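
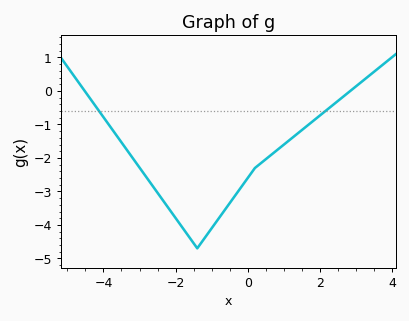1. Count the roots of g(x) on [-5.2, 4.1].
2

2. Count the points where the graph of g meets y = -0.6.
2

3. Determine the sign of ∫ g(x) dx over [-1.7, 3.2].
negative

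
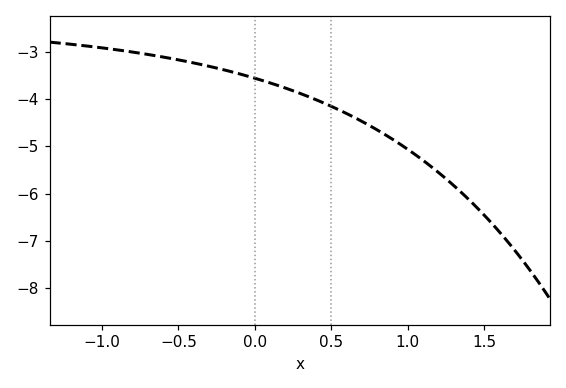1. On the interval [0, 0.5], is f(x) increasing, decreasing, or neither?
decreasing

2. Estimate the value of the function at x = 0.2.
-3.8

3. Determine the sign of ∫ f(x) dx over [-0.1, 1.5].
negative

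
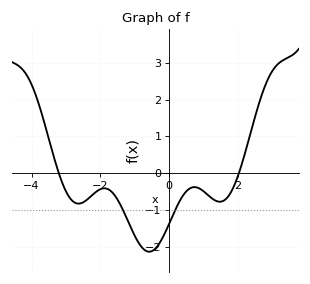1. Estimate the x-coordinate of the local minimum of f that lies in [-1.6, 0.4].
-0.6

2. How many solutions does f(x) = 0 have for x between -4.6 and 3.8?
2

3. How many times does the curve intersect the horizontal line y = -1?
2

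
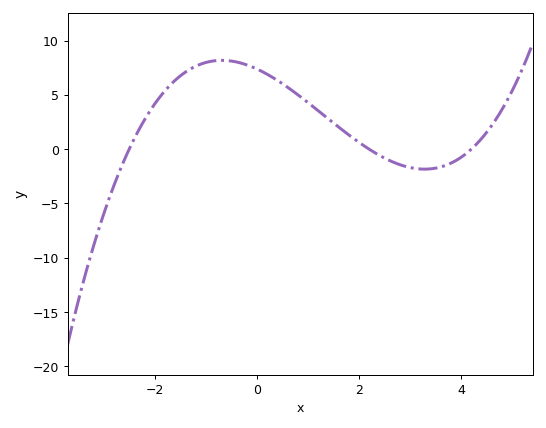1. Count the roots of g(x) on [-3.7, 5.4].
3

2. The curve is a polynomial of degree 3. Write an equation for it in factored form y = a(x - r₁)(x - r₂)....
y = 0.32(x + 2.5)(x - 2.2)(x - 4.2)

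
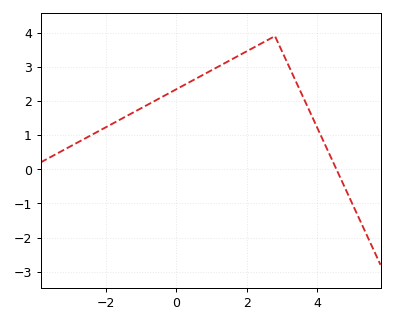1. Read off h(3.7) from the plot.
1.9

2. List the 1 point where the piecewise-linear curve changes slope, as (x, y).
(2.8, 3.9)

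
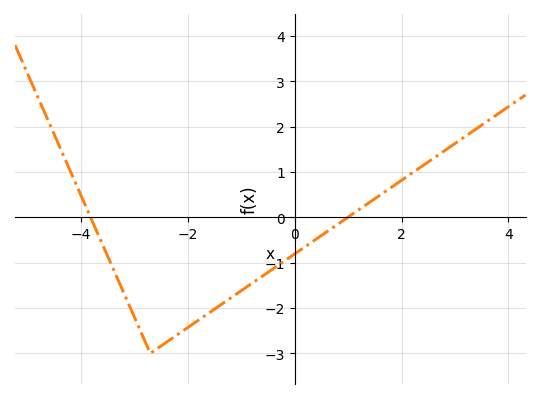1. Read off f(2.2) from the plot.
1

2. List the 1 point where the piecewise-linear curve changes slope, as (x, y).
(-2.7, -3)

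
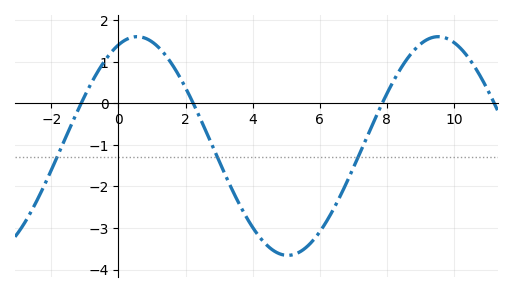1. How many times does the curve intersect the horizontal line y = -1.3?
3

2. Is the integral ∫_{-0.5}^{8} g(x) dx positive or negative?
negative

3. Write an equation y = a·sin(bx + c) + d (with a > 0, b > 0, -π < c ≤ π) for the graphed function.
y = 2.63sin(0.7x + 1.18) - 1.03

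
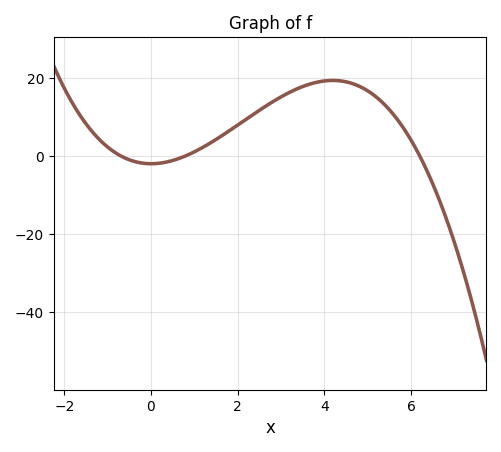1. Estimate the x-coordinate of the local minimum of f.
0.005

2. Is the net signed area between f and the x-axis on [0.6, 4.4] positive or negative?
positive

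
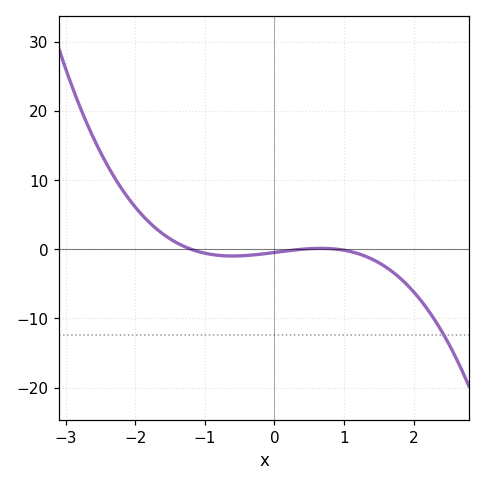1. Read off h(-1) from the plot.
-1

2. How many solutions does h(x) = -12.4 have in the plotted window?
1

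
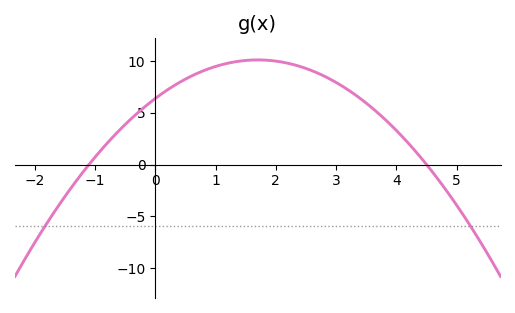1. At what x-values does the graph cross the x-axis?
-1.2, 4.4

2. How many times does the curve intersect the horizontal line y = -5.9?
2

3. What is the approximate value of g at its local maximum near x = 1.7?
10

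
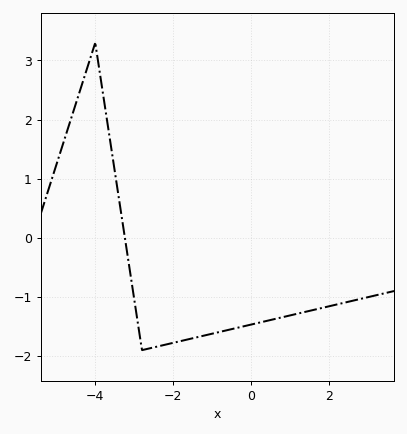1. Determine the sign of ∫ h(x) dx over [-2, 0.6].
negative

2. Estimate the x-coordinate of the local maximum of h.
-4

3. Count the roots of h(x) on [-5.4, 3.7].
1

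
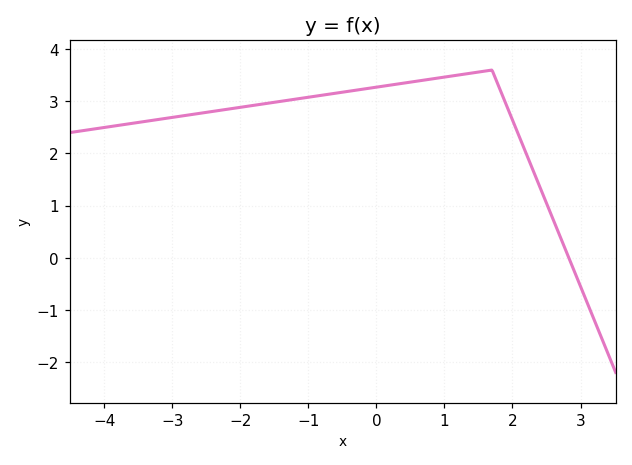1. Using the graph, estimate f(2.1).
2.32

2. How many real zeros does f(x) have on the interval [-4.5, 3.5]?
1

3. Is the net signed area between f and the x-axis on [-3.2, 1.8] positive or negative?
positive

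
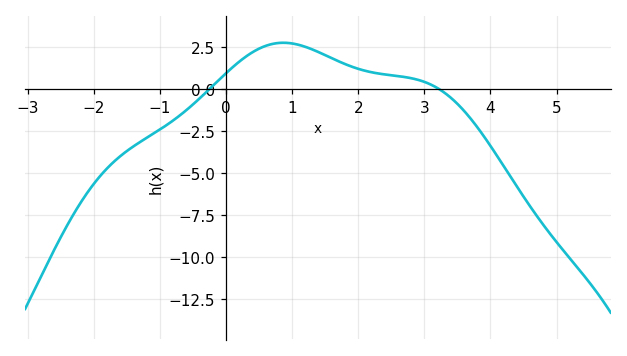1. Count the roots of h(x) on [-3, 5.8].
2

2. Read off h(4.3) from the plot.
-5.19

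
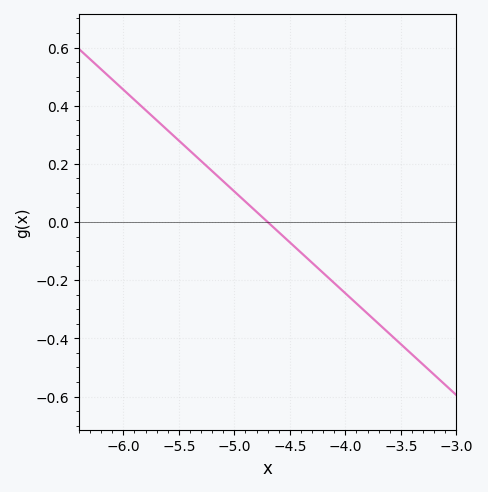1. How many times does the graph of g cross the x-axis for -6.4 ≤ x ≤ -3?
1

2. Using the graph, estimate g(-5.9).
0.42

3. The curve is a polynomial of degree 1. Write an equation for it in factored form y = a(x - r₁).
y = -0.35(x + 4.7)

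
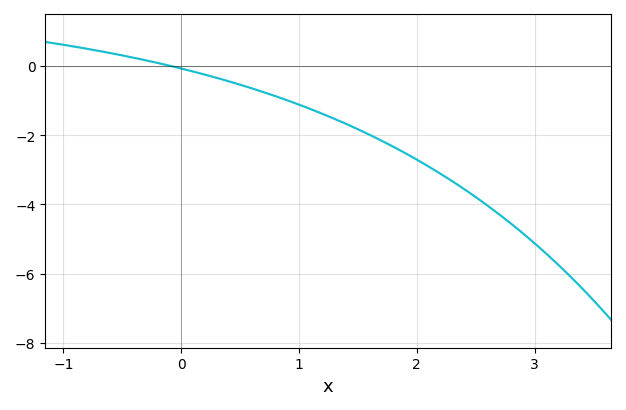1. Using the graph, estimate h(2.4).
-3.6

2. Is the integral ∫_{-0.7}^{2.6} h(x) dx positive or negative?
negative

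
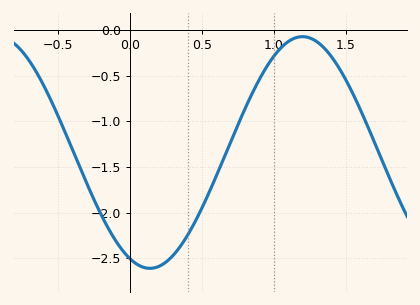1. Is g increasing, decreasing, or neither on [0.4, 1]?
increasing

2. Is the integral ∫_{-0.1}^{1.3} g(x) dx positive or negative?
negative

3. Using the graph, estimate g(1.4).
-0.286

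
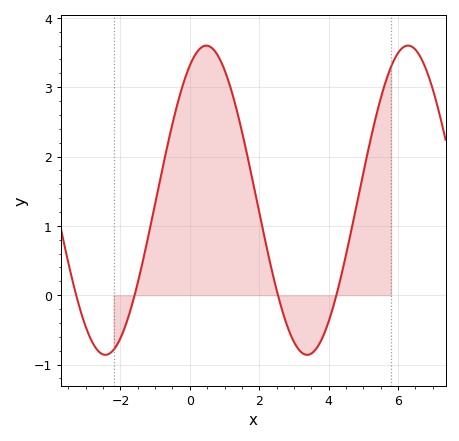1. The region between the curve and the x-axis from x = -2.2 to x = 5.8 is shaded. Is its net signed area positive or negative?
positive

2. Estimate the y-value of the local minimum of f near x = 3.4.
-0.86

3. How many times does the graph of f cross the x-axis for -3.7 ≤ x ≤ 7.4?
4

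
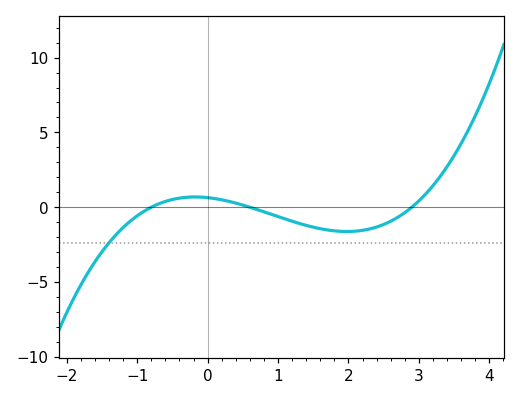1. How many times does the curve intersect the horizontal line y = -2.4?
1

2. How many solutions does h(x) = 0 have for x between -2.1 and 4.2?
3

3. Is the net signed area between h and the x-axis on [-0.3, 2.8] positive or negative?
negative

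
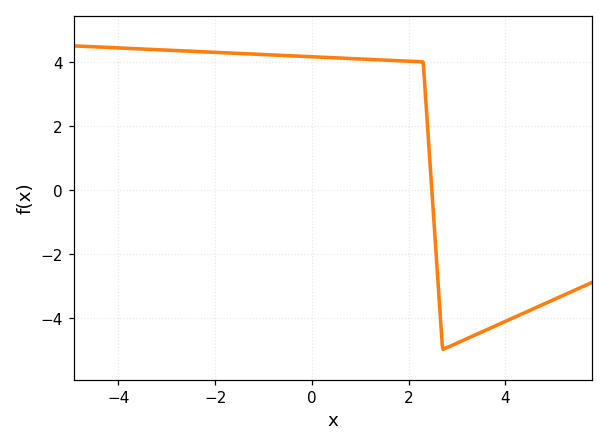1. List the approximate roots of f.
2.48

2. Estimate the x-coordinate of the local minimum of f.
2.7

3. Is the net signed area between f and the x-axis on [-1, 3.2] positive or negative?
positive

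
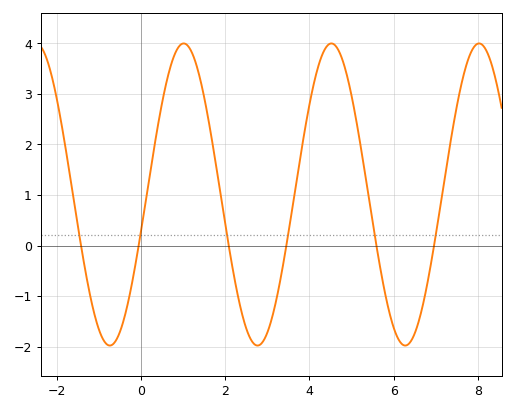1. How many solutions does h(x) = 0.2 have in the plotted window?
6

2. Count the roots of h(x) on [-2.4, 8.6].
6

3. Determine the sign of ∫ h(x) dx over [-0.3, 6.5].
positive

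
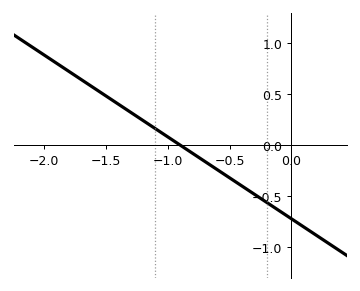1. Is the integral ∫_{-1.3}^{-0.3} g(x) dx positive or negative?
negative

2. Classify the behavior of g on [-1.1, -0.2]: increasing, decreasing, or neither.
decreasing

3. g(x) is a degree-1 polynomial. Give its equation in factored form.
y = -0.8(x + 0.9)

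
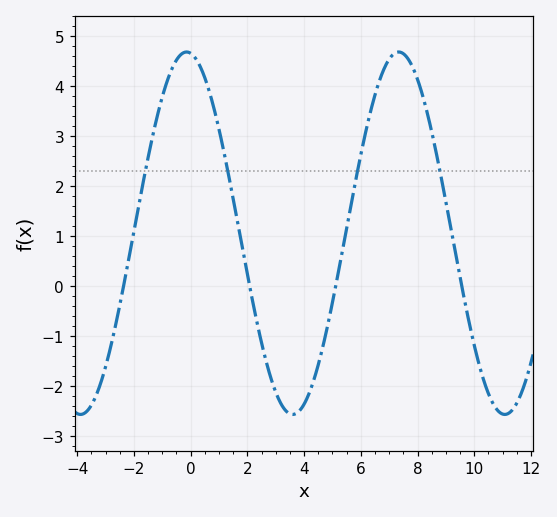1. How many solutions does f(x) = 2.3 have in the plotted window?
4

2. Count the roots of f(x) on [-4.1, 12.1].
4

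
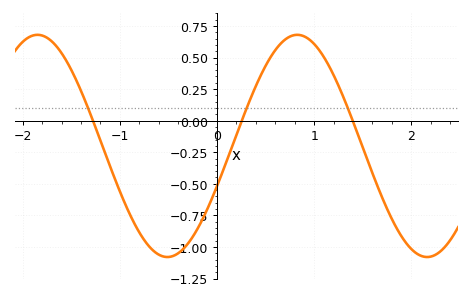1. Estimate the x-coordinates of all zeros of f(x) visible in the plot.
-1.28, 0.255, 1.4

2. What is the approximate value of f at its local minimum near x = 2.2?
-1.08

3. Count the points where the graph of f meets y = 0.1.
3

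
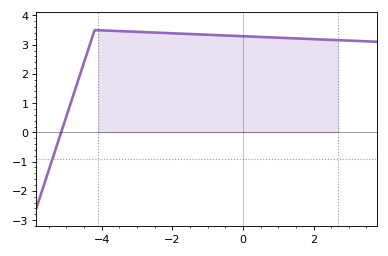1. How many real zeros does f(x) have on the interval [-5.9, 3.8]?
1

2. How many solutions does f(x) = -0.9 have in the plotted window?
1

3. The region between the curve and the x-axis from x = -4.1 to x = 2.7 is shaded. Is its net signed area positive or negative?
positive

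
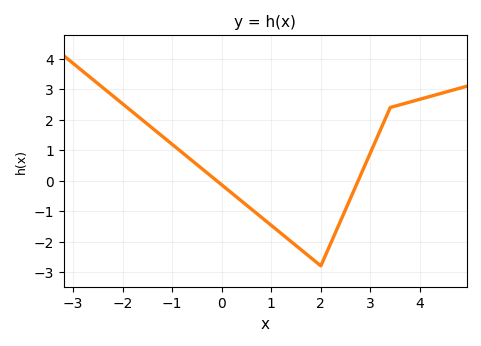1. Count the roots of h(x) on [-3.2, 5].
2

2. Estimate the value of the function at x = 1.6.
-2.3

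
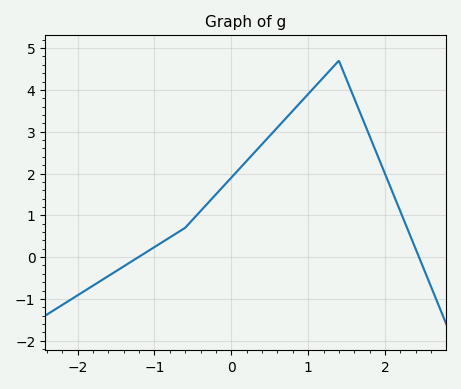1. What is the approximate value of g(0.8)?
3.5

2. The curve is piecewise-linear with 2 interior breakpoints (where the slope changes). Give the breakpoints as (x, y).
(-0.6, 0.7); (1.4, 4.7)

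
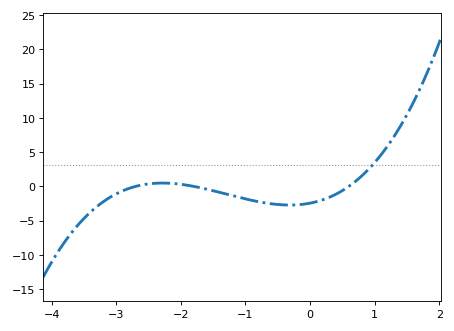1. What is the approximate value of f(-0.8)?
-2.23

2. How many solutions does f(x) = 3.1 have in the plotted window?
1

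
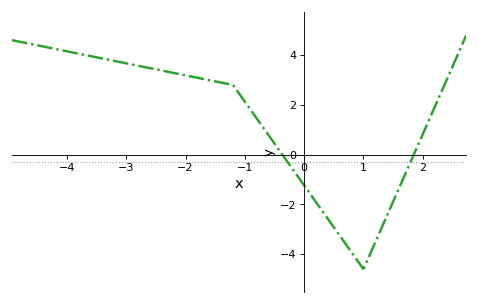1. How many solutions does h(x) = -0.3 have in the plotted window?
2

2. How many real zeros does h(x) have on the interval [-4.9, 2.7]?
2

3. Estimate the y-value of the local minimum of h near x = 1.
-4.6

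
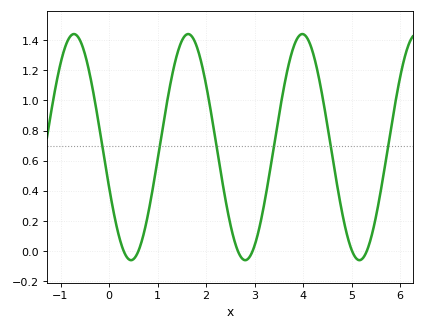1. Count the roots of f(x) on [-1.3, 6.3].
6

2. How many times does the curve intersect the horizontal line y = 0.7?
6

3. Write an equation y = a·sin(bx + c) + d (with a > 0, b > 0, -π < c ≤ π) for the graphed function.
y = 0.75sin(2.67x - 2.78) + 0.69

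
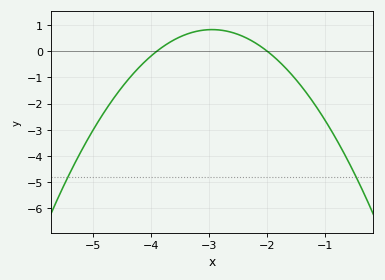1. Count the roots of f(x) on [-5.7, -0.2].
2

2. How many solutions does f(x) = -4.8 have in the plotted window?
2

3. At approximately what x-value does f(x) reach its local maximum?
-2.9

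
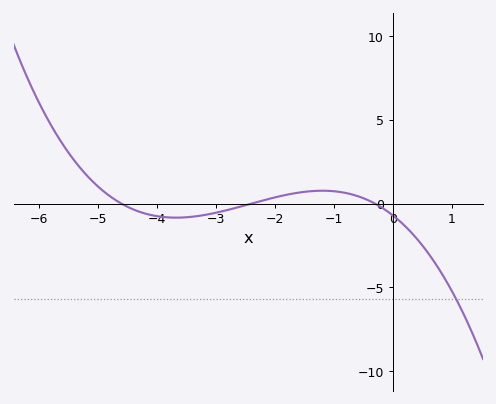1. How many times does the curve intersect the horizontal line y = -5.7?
1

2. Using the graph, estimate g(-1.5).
0.5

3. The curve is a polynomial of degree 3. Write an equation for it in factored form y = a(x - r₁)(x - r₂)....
y = -0.21(x + 4.6)(x + 2.4)(x + 0.3)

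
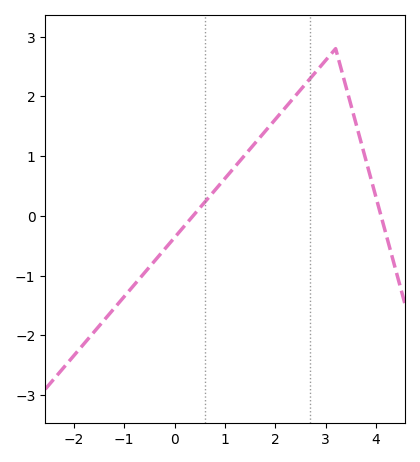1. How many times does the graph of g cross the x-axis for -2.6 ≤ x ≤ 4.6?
2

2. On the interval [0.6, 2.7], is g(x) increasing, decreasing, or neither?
increasing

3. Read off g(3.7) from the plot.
1.2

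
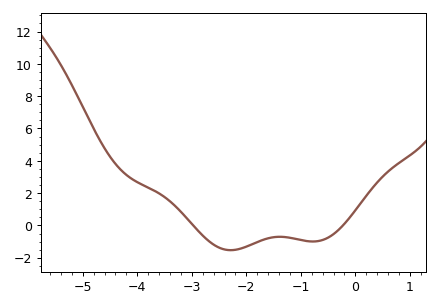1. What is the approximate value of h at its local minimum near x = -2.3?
-1.6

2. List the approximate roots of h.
-3, -0.2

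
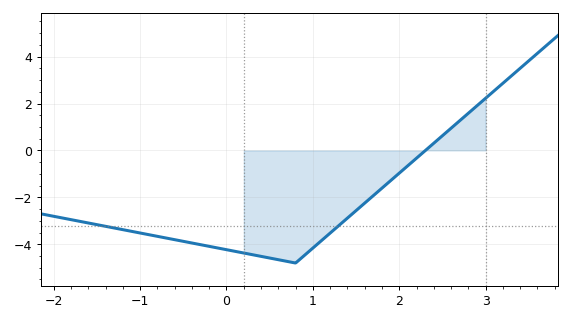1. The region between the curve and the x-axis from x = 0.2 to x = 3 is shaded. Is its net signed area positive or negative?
negative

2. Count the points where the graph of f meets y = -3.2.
2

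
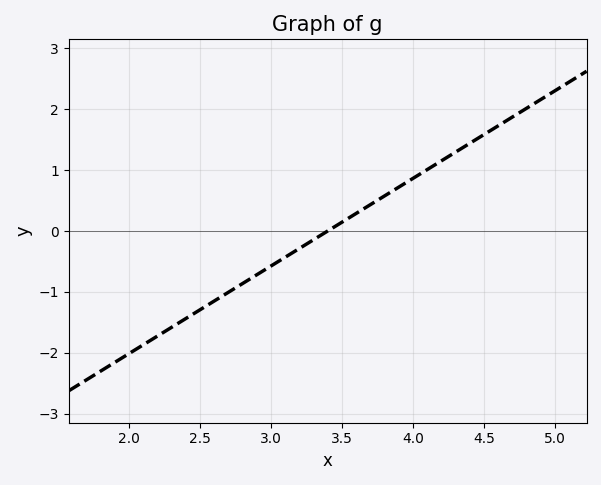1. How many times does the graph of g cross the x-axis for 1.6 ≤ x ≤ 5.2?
1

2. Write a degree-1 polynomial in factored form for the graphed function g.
y = 1.44(x - 3.4)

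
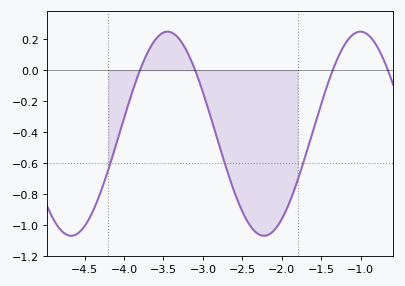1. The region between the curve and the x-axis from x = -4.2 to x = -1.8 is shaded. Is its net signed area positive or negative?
negative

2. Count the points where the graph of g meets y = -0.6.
3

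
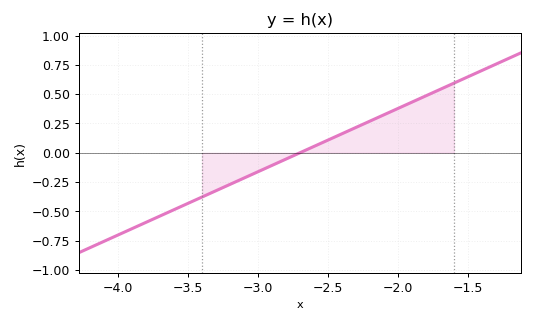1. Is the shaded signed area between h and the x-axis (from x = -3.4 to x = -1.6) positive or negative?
positive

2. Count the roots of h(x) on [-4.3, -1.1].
1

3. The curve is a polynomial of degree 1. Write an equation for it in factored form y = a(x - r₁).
y = 0.54(x + 2.7)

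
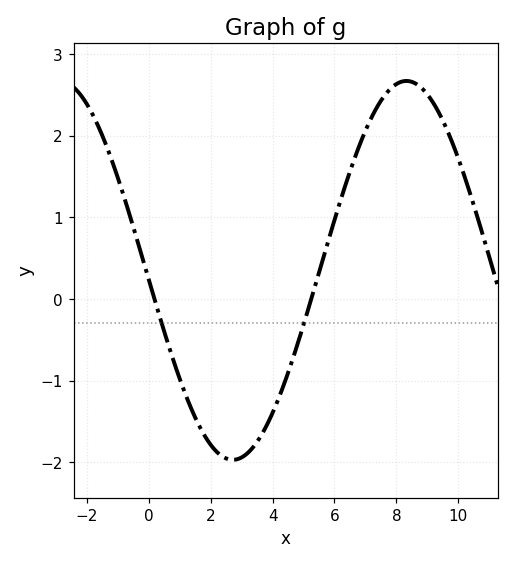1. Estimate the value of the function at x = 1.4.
-1.37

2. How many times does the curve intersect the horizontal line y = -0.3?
2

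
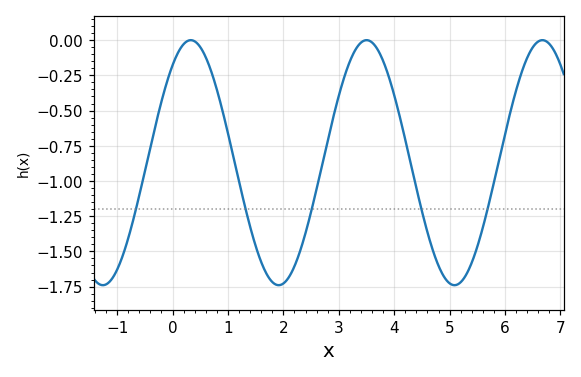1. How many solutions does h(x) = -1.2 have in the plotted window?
5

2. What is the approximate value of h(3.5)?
0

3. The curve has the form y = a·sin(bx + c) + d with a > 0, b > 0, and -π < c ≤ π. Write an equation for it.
y = 0.87sin(2x + 0.92) - 0.87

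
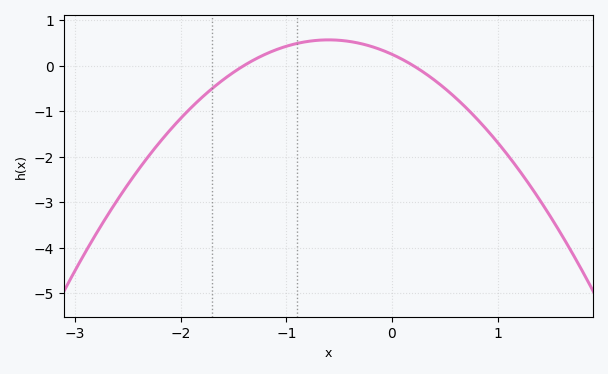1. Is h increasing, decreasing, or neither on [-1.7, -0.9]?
increasing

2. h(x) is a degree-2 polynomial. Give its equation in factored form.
y = -0.88(x + 1.4)(x - 0.2)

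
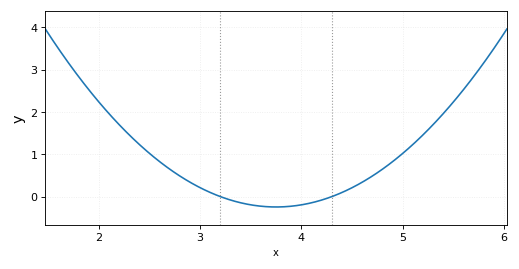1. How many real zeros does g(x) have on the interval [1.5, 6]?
2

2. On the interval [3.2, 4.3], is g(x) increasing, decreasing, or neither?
neither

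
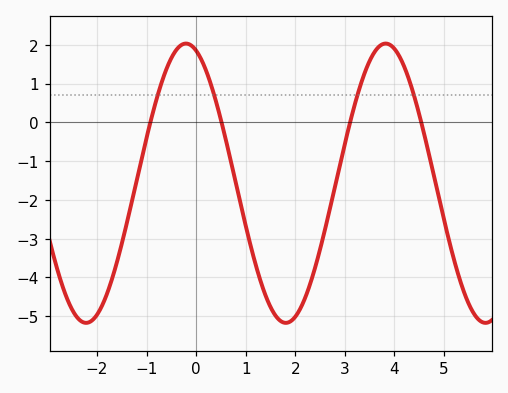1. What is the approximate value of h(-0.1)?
1.98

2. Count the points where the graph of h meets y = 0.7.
4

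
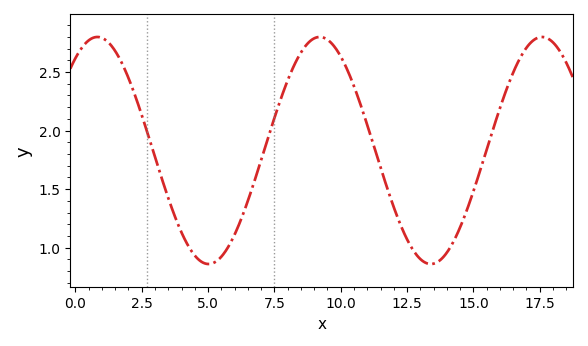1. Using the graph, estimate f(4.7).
0.887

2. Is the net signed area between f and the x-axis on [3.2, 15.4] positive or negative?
positive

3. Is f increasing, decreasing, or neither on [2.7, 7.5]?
neither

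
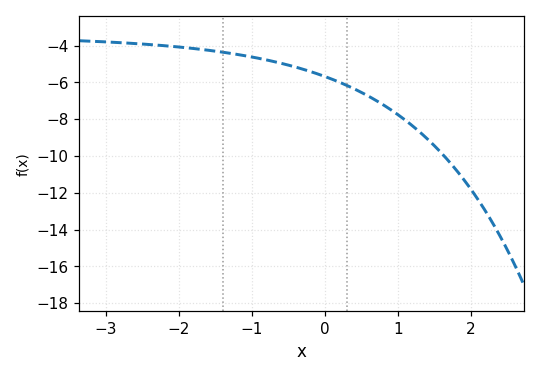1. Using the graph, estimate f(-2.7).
-3.8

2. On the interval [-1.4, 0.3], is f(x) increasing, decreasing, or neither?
decreasing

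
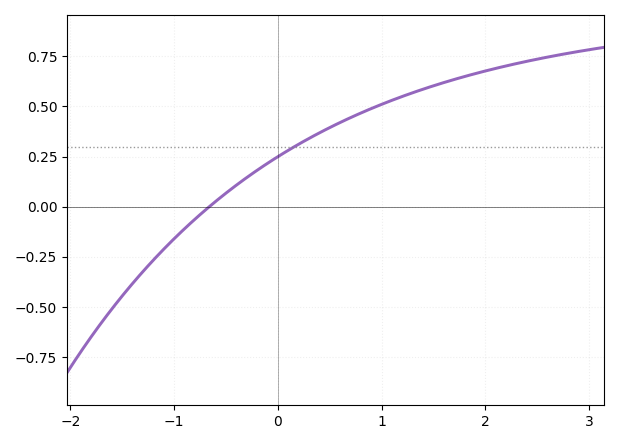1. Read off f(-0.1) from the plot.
0.217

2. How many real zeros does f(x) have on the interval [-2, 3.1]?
1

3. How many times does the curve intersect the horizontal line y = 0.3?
1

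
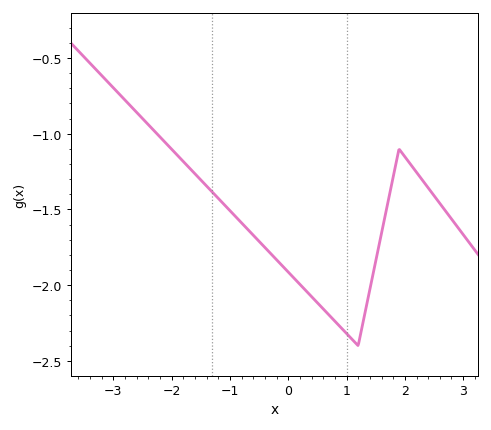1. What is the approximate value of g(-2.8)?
-0.8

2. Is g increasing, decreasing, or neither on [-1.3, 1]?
decreasing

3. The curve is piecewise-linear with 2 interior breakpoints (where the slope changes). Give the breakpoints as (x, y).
(1.2, -2.4); (1.9, -1.1)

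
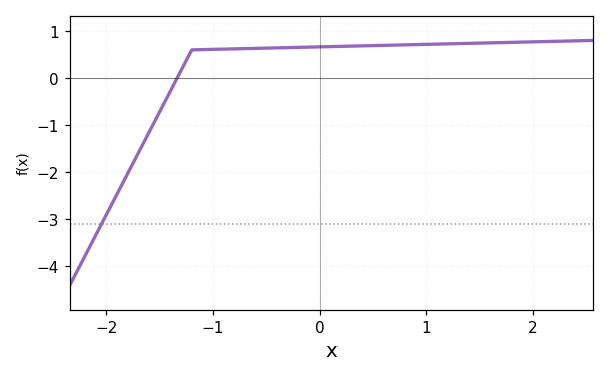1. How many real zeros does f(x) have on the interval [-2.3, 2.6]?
1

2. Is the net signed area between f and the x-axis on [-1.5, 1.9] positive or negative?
positive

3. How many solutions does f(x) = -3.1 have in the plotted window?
1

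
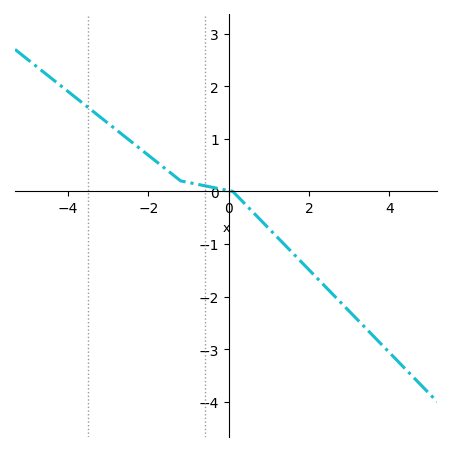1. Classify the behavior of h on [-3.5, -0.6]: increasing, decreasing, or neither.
decreasing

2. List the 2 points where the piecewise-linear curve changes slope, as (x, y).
(-1.2, 0.2); (0.1, 0)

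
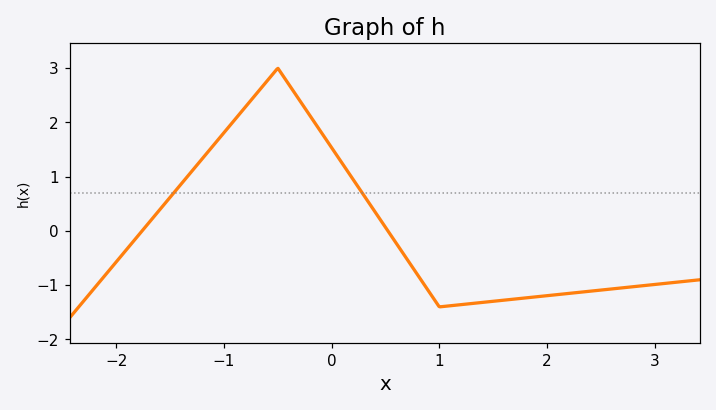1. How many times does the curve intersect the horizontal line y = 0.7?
2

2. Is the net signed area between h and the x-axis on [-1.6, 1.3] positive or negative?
positive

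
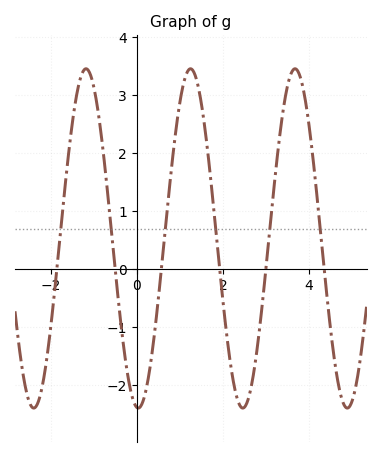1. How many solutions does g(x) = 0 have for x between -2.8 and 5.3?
6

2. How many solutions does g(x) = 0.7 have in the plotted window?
6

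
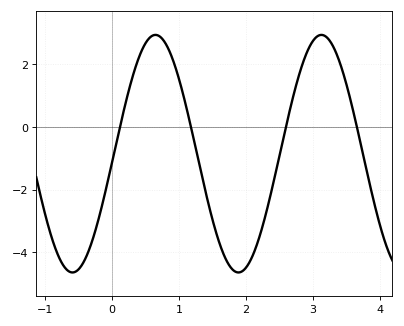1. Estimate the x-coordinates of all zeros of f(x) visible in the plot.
0.1, 1.2, 2.6, 3.7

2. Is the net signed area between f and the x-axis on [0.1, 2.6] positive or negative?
negative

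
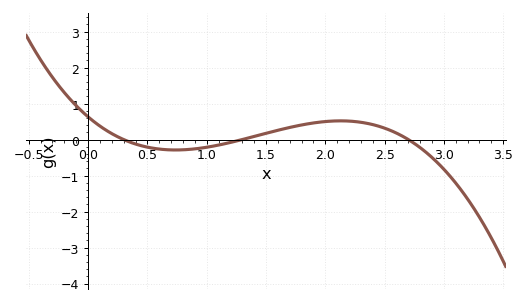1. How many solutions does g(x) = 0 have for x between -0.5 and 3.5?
3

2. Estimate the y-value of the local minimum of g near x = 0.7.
-0.3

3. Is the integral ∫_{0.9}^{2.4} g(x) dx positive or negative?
positive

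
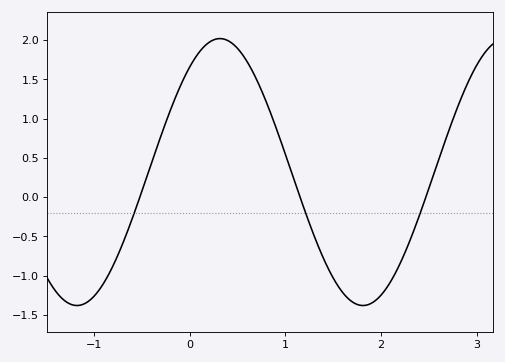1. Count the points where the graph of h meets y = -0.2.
3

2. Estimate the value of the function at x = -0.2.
1.1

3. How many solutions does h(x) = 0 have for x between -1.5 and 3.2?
3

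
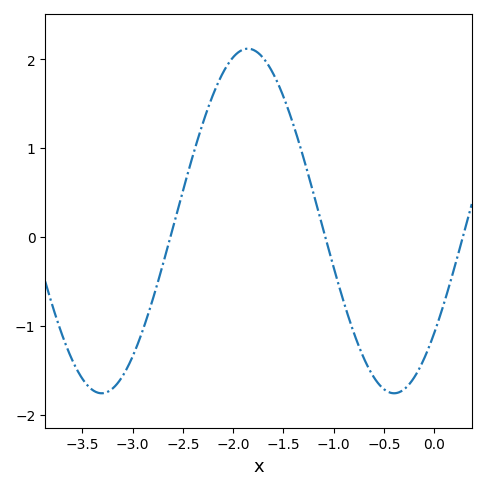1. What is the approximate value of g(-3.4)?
-1.7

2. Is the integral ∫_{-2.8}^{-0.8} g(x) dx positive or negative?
positive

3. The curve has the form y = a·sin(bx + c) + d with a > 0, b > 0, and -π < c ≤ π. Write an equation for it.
y = 1.94sin(2.2x - 0.71) + 0.18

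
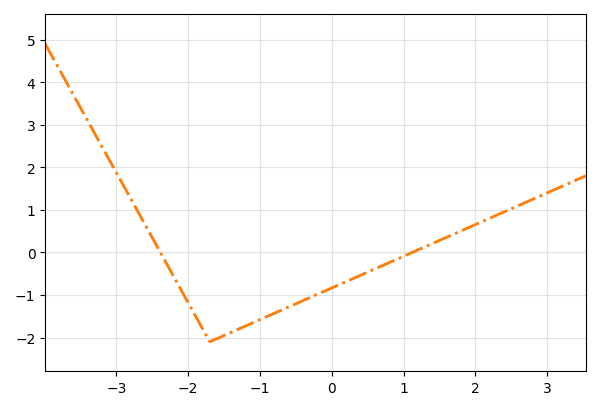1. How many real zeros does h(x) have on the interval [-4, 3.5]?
2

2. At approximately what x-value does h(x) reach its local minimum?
-1.7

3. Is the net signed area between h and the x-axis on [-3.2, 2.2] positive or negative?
negative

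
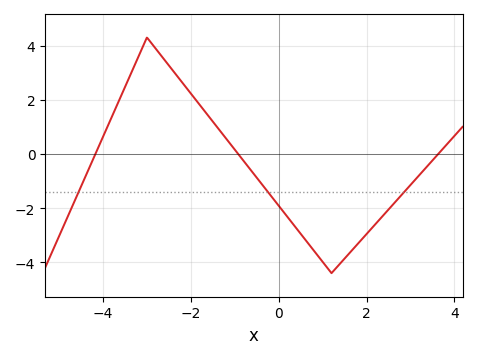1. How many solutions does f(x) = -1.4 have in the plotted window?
3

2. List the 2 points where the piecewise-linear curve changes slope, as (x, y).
(-3, 4.3); (1.2, -4.4)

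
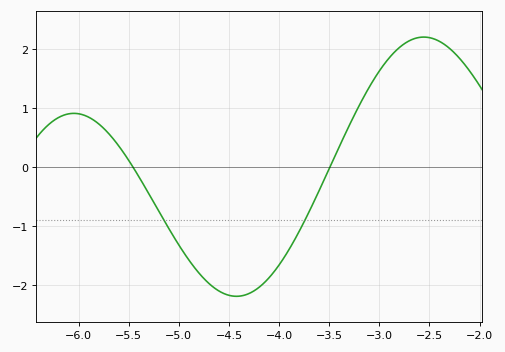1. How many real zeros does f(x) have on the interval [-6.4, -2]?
2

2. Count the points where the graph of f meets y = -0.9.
2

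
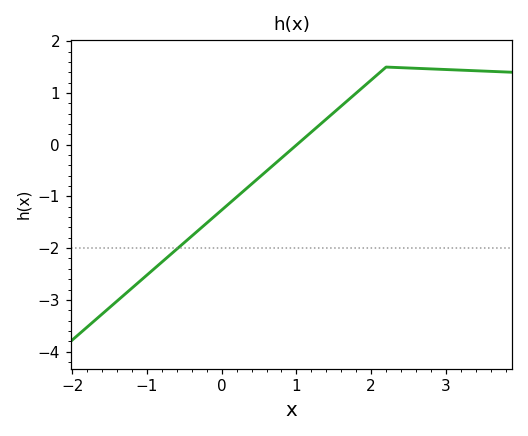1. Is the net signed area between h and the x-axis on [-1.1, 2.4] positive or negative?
negative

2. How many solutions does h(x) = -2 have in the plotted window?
1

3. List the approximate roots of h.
1.01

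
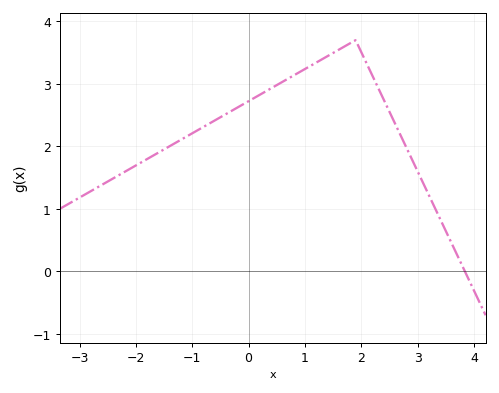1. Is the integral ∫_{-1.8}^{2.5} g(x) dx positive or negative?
positive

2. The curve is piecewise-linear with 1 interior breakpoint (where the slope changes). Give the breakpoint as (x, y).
(1.9, 3.7)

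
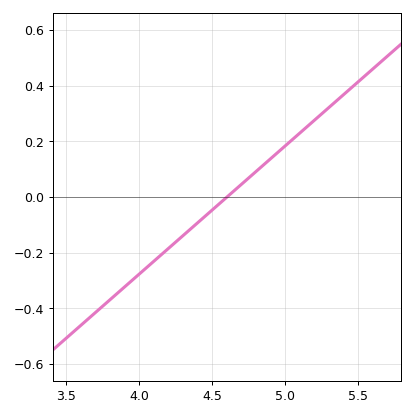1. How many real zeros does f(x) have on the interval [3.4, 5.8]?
1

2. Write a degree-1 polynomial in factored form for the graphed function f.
y = 0.46(x - 4.6)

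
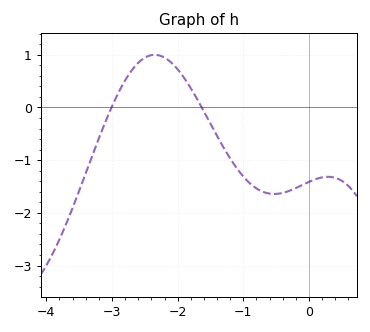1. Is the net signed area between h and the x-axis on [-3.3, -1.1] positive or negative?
positive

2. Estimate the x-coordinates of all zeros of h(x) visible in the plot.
-3.01, -1.63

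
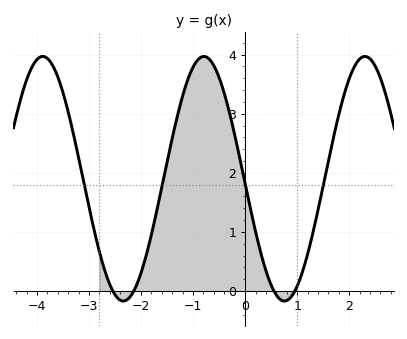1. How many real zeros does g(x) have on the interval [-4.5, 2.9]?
4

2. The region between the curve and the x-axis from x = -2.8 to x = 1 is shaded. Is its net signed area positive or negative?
positive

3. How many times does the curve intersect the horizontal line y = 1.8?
4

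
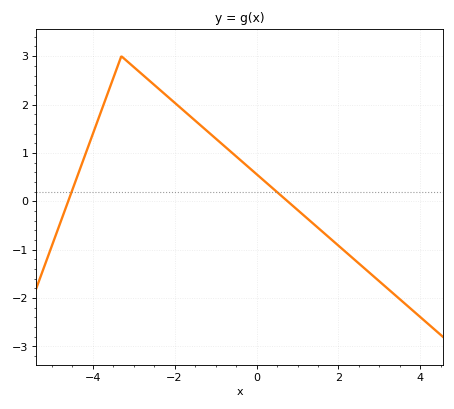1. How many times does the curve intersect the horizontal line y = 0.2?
2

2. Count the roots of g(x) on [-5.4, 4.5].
2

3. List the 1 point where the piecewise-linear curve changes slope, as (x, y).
(-3.3, 3)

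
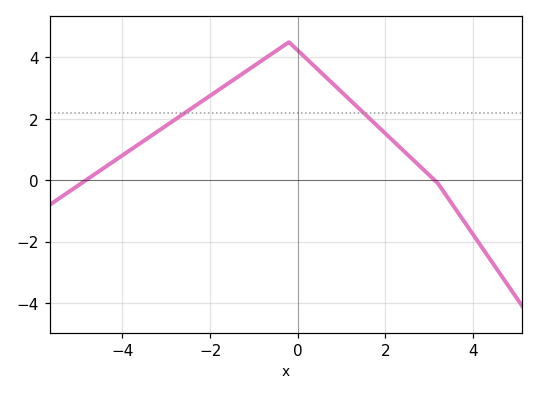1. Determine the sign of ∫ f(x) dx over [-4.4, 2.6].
positive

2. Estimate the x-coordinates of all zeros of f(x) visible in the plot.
-4.84, 3.13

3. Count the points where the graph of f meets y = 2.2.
2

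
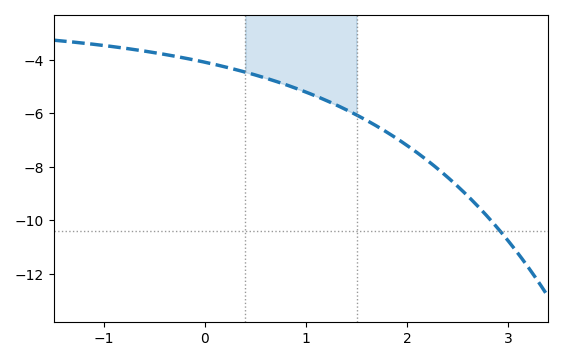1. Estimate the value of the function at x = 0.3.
-4.4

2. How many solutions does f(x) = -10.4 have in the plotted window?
1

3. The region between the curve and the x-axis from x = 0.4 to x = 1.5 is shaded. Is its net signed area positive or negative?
negative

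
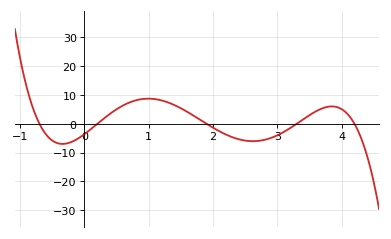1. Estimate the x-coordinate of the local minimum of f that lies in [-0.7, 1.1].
-0.3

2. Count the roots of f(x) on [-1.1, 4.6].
5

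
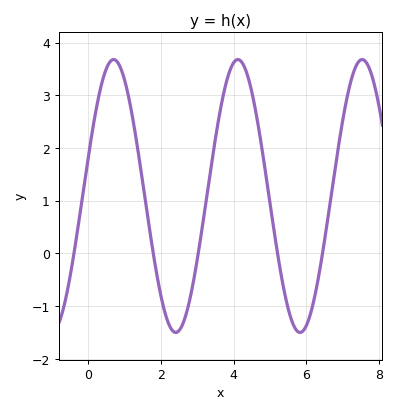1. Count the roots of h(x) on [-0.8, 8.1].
5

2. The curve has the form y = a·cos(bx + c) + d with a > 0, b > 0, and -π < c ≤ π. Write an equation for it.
y = 2.59cos(1.8x - 1.3) + 1.09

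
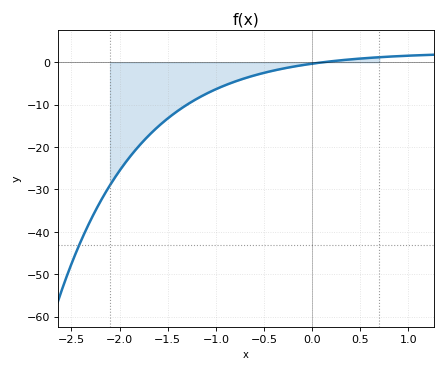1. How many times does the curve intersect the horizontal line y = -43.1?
1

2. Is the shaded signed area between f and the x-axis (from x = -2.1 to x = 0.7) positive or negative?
negative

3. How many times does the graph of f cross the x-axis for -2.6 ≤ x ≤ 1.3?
1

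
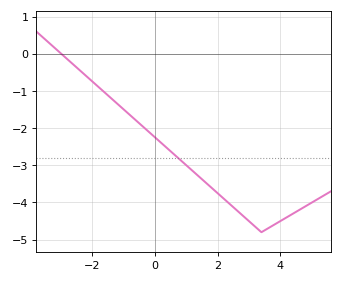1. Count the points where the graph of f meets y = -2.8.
1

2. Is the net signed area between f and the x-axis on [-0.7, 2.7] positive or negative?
negative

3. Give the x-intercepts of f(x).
-2.98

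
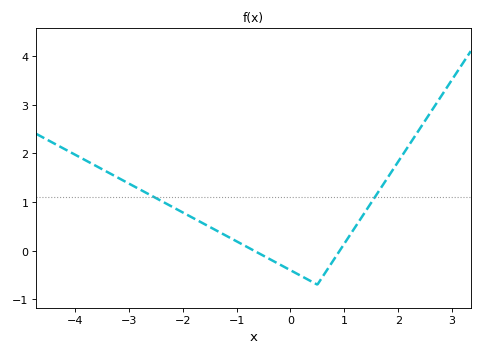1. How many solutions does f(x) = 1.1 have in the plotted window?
2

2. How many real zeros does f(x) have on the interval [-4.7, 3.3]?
2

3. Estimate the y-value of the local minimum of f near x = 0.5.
-0.7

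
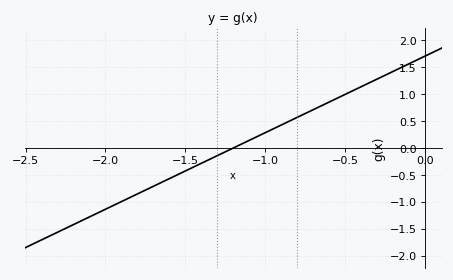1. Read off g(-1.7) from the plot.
-0.71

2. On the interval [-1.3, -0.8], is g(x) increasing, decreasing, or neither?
increasing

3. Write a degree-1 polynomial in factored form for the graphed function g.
y = 1.42(x + 1.2)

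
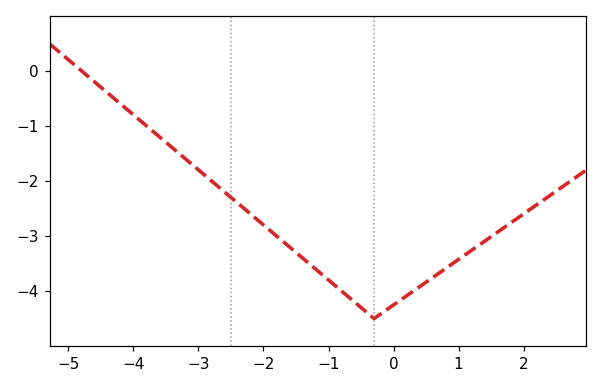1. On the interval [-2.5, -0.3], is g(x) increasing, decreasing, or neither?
decreasing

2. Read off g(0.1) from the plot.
-4.17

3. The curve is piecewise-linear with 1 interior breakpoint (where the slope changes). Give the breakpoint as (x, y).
(-0.3, -4.5)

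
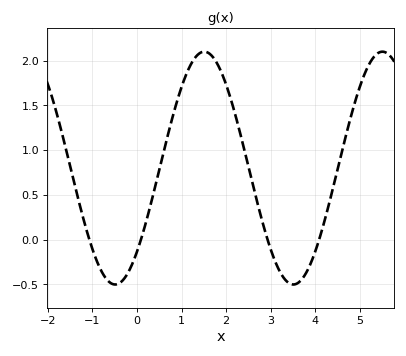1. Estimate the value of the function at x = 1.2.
1.95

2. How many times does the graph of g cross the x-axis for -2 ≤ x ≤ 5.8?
4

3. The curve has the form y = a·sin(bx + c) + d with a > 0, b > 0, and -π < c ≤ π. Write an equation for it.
y = 1.3sin(1.6x - 0.8) + 0.8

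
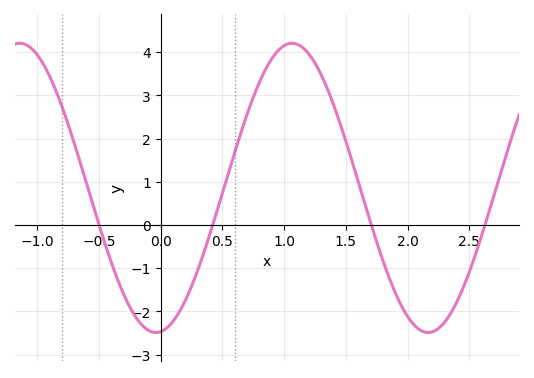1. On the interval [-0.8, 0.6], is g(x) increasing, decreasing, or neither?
neither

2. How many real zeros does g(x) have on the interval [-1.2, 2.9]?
4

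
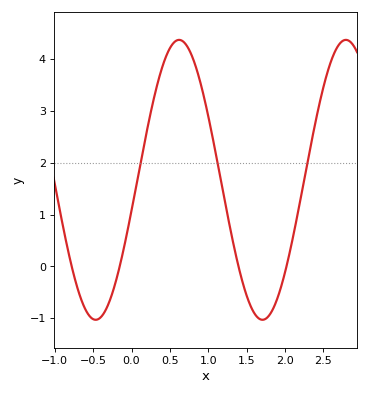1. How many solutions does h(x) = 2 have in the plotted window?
3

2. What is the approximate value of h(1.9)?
-0.622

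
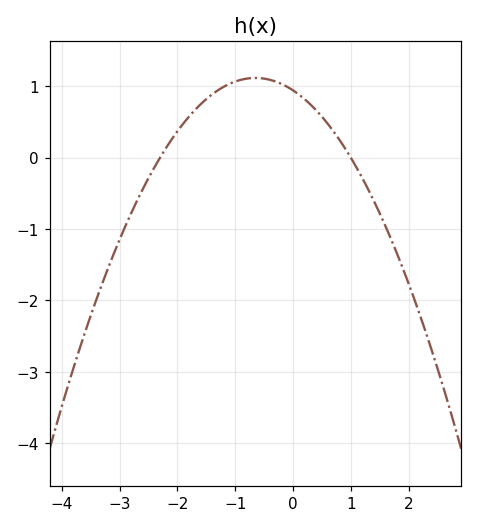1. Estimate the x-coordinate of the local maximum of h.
-0.6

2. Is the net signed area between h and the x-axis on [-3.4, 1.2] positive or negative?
positive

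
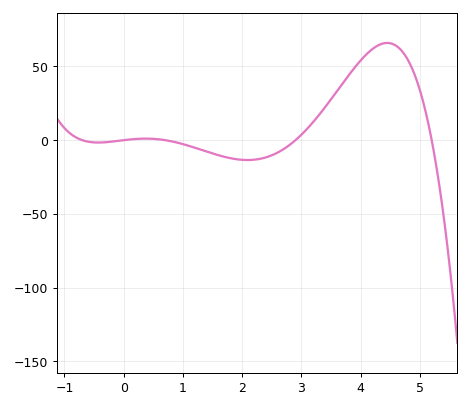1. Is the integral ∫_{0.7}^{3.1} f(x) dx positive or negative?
negative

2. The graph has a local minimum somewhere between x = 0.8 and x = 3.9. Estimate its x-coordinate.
2.1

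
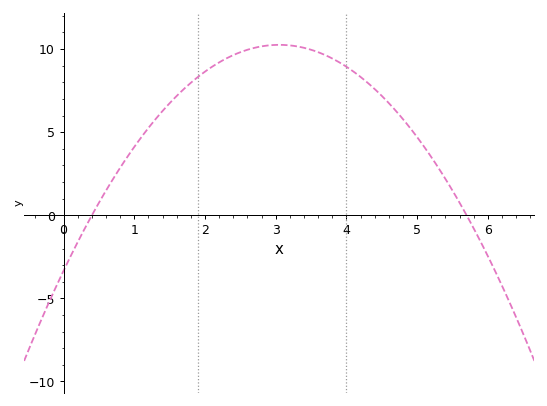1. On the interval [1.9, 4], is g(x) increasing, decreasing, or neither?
neither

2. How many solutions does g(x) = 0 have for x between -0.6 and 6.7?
2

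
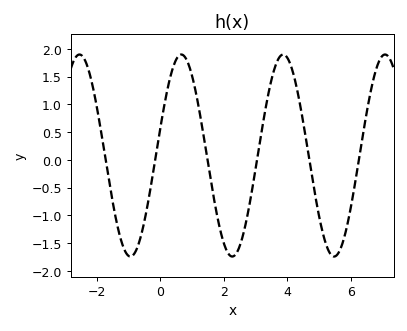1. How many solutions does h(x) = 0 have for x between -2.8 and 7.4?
6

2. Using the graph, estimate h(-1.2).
-1.5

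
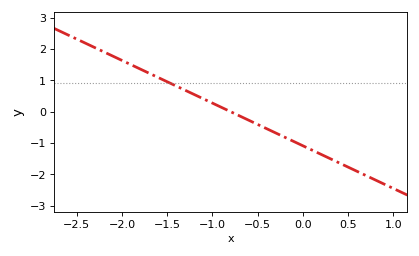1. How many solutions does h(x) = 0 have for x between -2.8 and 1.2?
1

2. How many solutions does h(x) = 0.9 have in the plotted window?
1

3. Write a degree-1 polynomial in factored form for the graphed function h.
y = -1.36(x + 0.8)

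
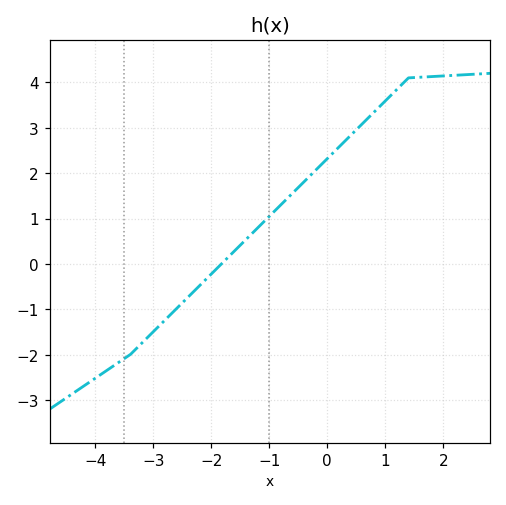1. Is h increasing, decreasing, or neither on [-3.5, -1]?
increasing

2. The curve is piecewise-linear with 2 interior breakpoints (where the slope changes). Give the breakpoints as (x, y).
(-3.4, -2); (1.4, 4.1)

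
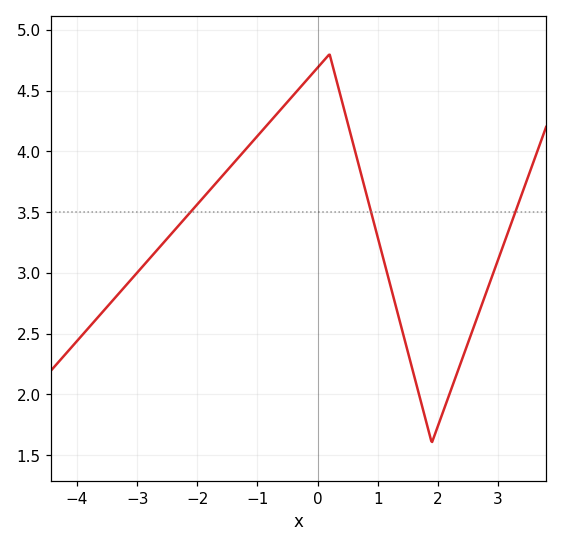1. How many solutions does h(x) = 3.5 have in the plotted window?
3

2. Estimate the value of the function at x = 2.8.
2.85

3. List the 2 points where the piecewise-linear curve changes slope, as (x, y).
(0.2, 4.8); (1.9, 1.6)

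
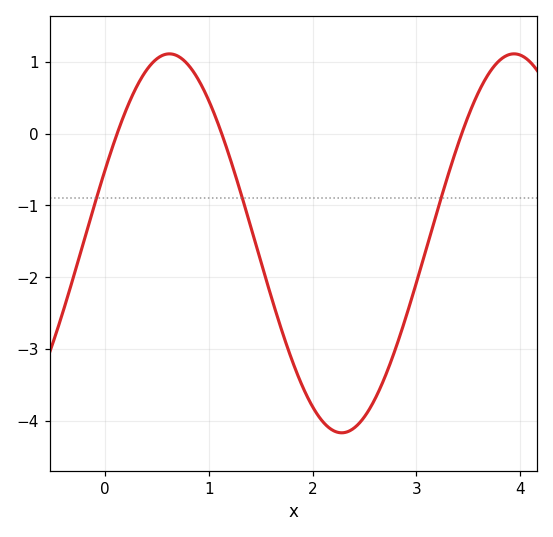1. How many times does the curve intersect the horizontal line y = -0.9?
3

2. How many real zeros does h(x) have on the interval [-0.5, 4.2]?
3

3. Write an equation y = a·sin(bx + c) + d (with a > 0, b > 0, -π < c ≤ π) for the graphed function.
y = 2.64sin(1.89x + 0.402) - 1.53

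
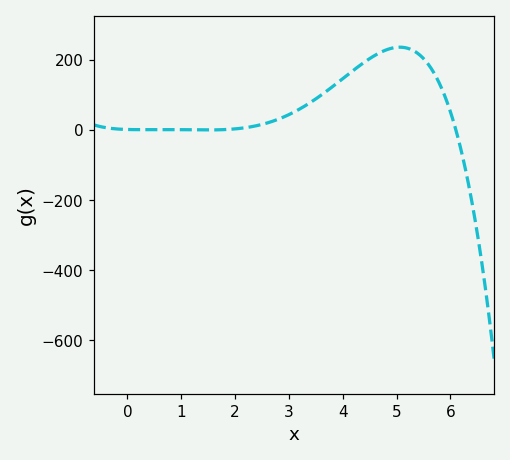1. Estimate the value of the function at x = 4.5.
200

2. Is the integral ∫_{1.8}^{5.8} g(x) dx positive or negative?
positive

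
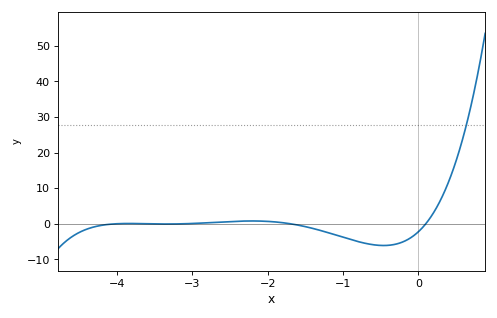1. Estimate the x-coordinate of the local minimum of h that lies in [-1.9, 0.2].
-0.5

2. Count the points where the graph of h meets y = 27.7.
1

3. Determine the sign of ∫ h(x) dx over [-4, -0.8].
negative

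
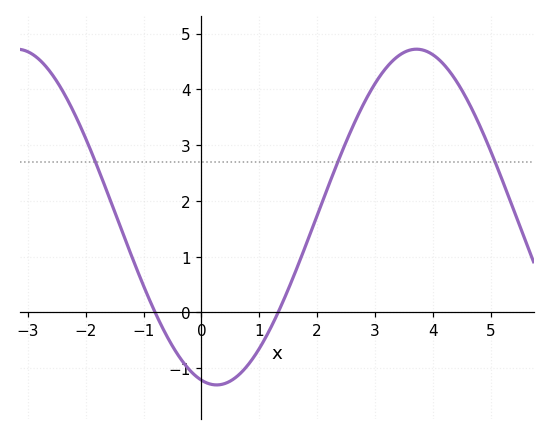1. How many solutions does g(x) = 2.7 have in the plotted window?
3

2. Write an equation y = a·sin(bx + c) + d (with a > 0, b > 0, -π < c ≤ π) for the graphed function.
y = 3.01sin(0.91x - 1.8) + 1.71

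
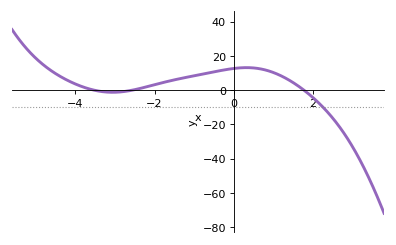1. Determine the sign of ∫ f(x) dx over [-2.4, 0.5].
positive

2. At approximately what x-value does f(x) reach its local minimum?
-3.06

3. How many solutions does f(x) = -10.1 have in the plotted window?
1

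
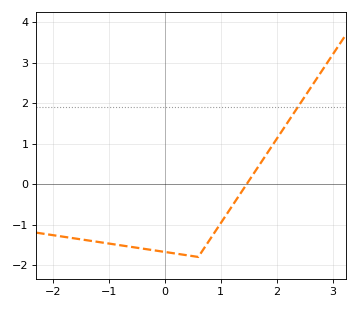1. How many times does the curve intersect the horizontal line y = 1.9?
1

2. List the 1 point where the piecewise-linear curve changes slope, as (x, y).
(0.6, -1.8)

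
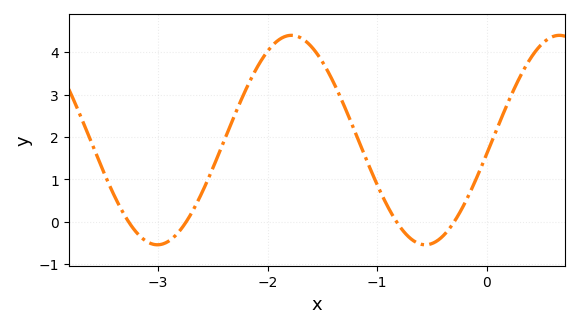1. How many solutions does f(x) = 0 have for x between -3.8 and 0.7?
4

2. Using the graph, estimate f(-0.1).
0.998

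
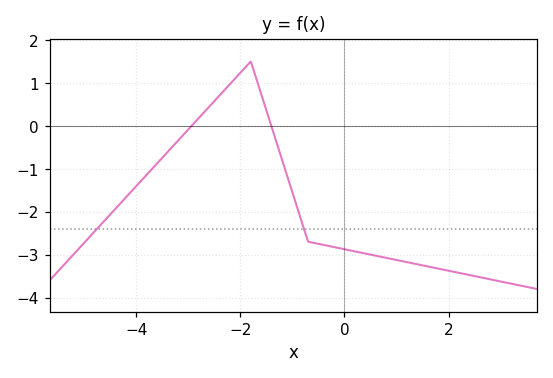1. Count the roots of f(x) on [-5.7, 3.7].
2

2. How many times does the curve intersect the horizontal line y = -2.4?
2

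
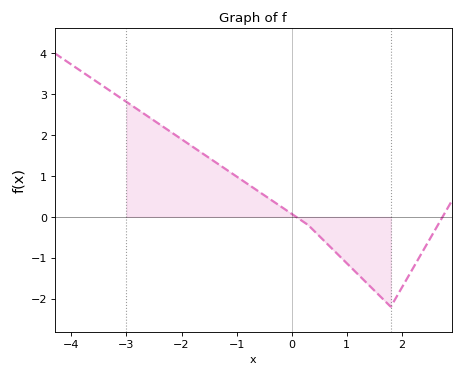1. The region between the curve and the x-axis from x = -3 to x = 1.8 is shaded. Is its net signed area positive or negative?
positive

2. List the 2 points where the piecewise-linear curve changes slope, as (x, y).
(0.3, -0.2); (1.8, -2.2)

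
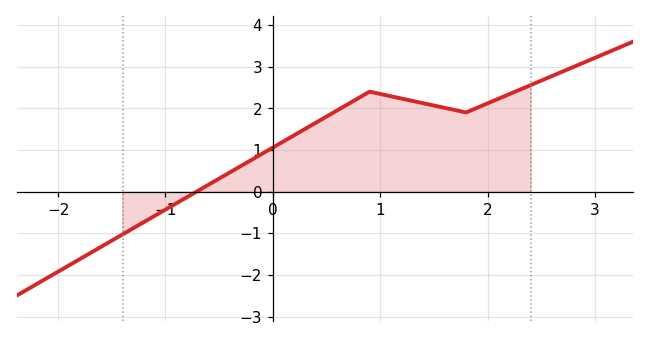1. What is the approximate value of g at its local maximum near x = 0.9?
2.4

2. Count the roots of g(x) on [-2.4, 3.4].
1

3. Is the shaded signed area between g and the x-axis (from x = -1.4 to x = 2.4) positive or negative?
positive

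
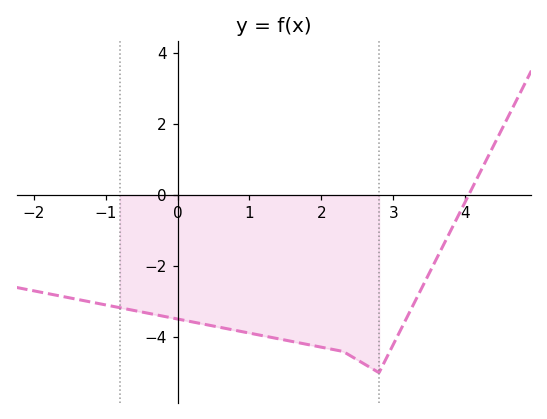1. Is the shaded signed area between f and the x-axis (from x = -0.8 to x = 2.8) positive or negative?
negative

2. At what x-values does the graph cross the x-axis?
4.05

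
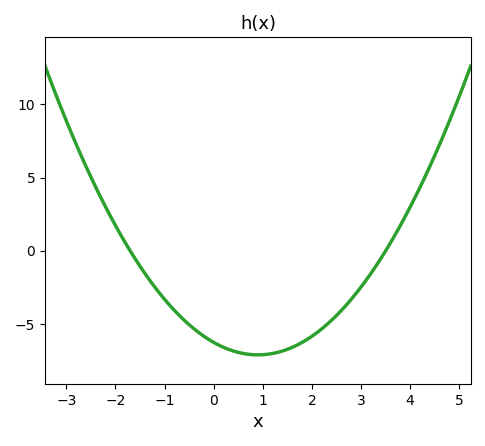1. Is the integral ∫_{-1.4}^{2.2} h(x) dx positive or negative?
negative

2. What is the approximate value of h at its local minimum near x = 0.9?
-7.1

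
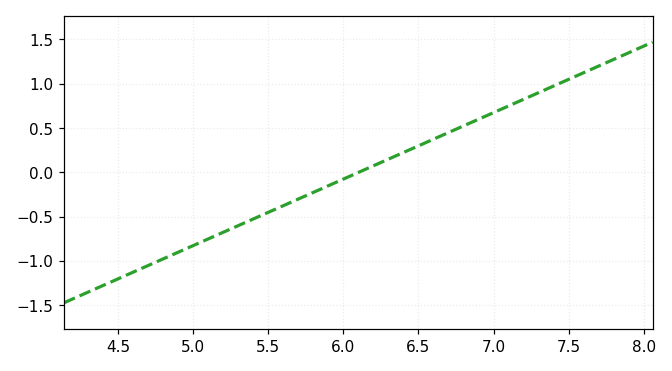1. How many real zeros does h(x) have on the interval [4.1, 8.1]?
1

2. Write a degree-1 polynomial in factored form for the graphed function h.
y = 0.75(x - 6.1)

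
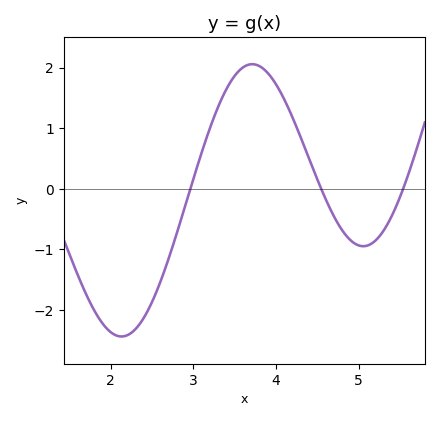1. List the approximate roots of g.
2.97, 4.55, 5.54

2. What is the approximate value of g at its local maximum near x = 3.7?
2.06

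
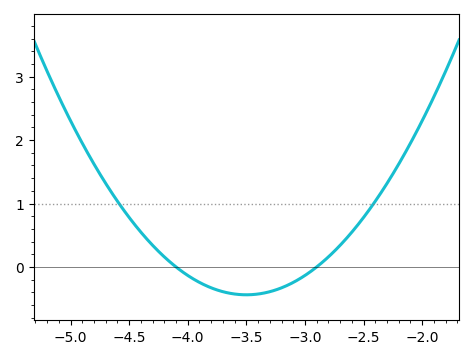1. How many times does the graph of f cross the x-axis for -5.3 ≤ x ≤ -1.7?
2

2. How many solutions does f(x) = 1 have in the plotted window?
2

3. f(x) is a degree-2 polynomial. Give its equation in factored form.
y = 1.22(x + 4.1)(x + 2.9)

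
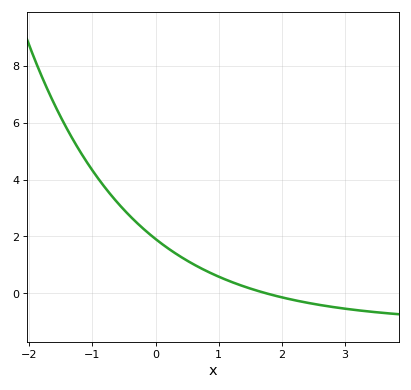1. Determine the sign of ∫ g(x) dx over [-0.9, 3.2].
positive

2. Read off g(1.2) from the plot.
0.4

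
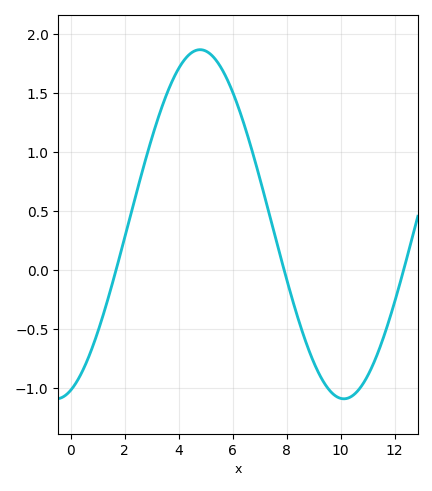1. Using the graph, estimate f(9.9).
-1.08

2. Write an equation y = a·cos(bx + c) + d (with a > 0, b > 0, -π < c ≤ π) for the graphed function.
y = 1.48cos(0.59x - 2.83) + 0.39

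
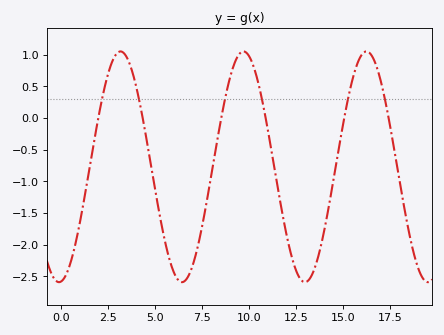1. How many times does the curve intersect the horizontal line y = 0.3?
6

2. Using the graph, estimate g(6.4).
-2.59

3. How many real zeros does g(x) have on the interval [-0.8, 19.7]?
6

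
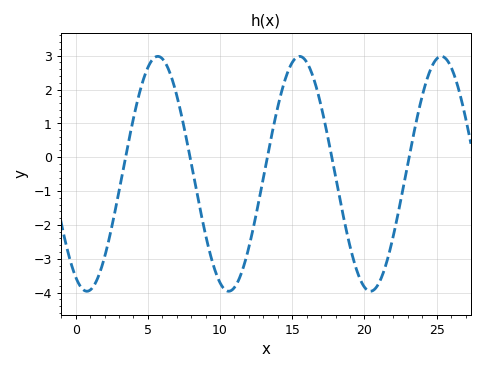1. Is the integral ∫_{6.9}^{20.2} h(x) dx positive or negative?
negative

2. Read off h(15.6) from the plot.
2.97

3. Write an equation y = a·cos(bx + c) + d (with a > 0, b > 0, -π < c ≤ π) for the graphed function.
y = 3.47cos(0.64x + 2.64) - 0.49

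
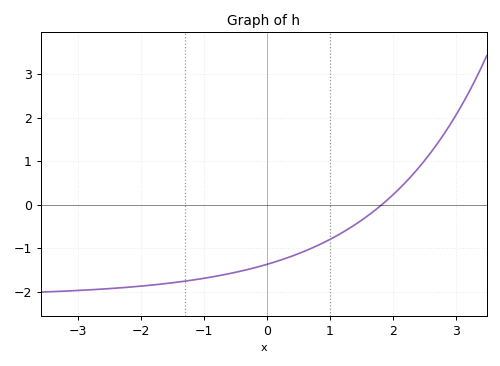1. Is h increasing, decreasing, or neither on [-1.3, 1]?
increasing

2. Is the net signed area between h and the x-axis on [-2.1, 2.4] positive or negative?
negative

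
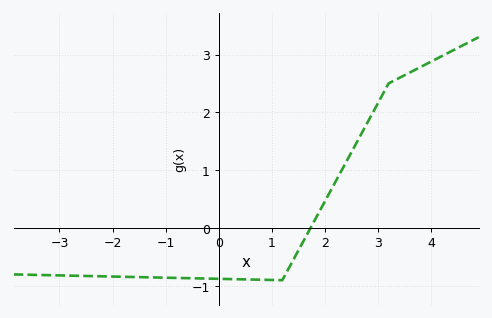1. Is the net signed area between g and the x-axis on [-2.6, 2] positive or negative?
negative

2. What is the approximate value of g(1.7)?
-0.1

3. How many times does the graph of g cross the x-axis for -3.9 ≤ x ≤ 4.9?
1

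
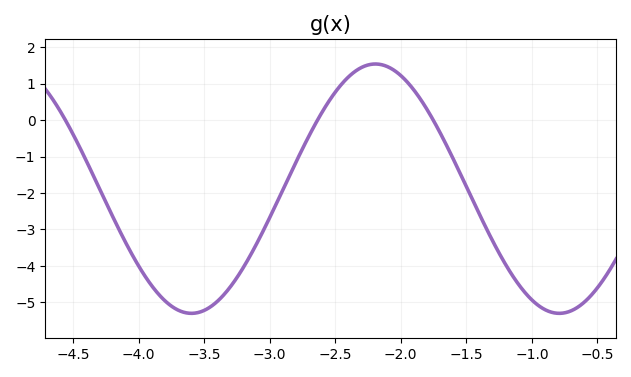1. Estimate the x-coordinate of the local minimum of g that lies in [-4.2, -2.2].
-3.6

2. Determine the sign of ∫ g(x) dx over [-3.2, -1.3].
negative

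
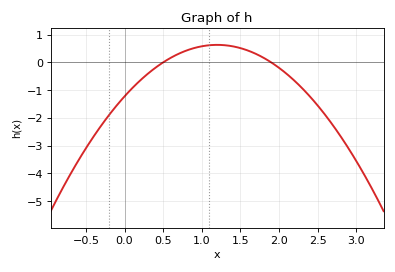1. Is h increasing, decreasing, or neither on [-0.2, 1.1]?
increasing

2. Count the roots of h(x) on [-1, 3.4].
2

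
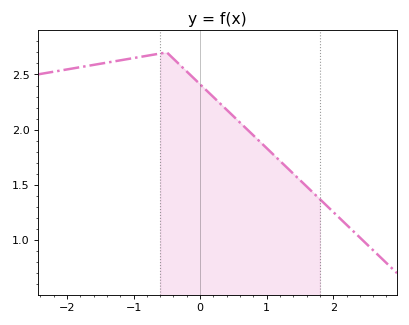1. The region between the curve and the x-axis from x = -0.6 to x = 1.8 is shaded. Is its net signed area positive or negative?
positive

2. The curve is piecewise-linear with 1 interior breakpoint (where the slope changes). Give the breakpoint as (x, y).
(-0.5, 2.7)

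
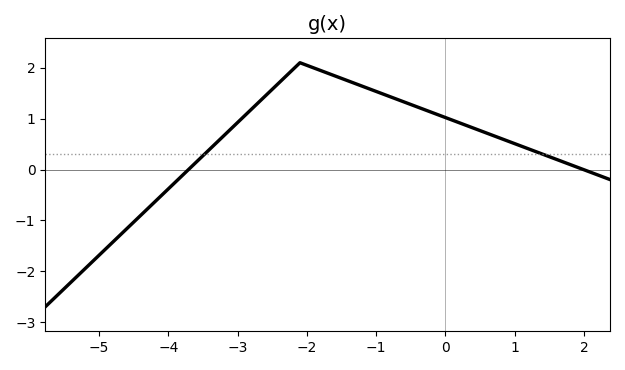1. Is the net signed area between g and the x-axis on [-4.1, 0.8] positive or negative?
positive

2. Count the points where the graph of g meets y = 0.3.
2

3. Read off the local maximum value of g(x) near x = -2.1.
2.1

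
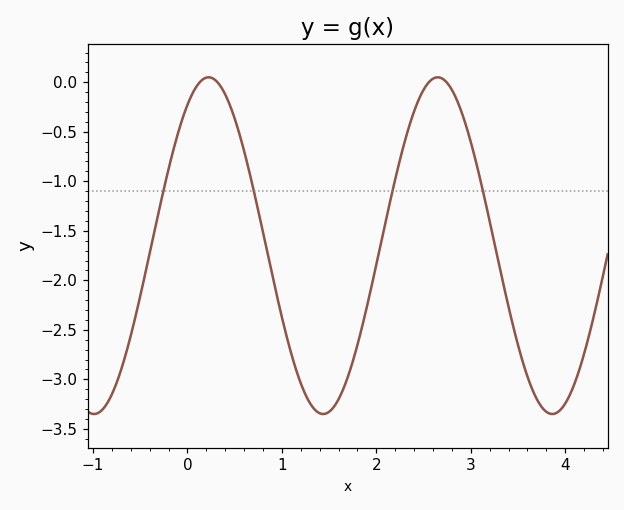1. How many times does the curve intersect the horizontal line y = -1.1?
4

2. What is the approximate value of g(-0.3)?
-1.29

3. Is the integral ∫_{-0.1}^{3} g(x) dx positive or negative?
negative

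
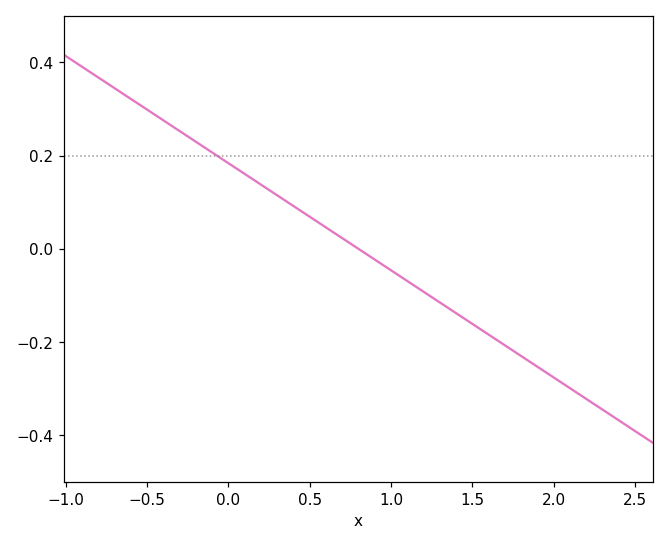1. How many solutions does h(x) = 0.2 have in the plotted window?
1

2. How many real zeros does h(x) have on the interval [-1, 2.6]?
1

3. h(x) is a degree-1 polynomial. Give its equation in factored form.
y = -0.23(x - 0.8)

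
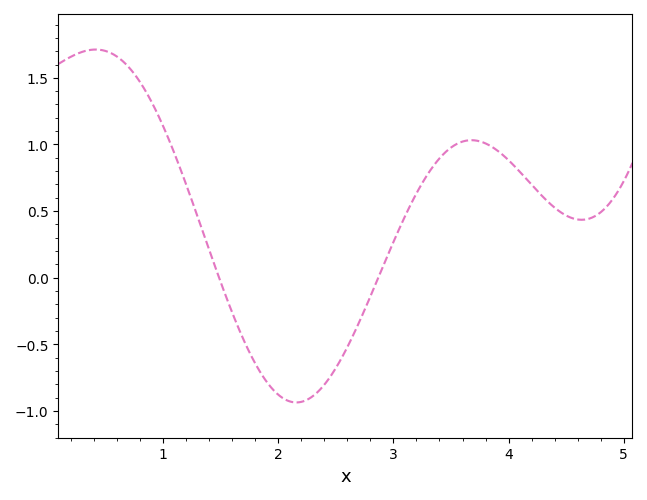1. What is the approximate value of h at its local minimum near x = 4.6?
0.45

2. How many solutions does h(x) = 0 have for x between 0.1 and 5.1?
2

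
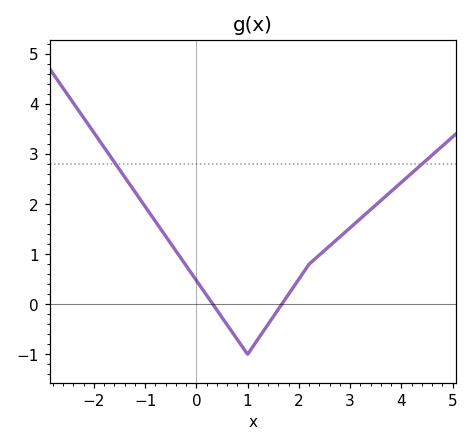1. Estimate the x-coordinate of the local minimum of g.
0.999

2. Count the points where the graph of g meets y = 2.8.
2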